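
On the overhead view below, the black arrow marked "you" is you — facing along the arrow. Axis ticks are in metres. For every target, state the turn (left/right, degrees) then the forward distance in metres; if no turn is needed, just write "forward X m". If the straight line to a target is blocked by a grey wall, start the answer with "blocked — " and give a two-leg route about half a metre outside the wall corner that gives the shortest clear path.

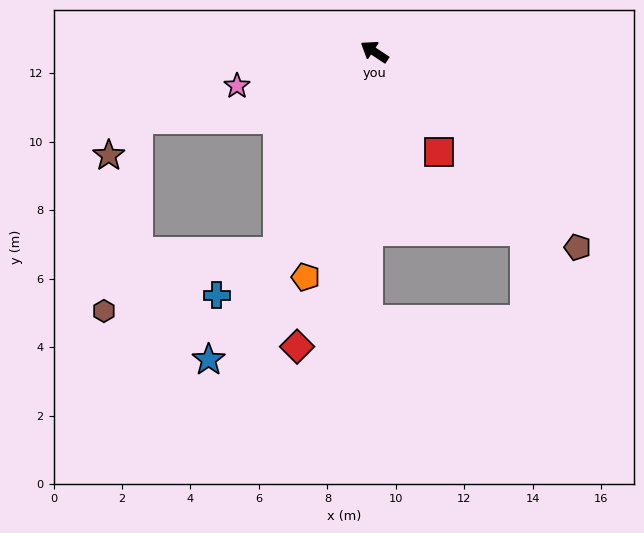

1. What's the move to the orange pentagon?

turn left 107°, forward 6.9 m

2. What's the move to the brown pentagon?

turn left 170°, forward 8.2 m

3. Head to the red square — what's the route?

turn left 156°, forward 3.5 m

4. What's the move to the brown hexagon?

blocked — turn left 98°, forward 6.5 m, then turn right 45°, forward 5.3 m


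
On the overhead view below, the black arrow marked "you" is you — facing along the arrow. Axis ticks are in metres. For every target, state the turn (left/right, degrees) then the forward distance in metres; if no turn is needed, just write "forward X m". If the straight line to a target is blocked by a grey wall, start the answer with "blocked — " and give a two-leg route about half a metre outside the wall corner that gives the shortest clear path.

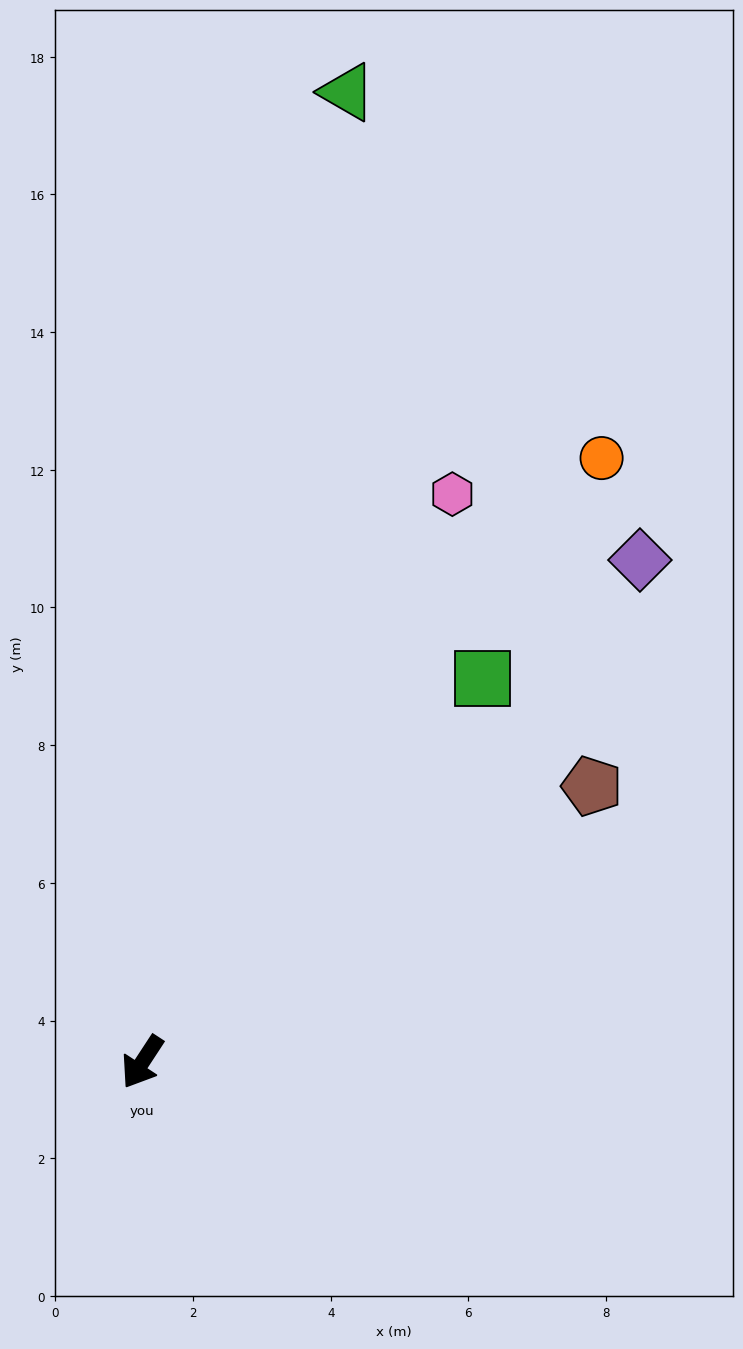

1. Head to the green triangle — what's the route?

turn right 159°, forward 14.4 m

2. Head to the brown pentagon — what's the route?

turn left 155°, forward 7.7 m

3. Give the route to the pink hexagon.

turn right 175°, forward 9.4 m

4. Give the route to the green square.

turn left 172°, forward 7.4 m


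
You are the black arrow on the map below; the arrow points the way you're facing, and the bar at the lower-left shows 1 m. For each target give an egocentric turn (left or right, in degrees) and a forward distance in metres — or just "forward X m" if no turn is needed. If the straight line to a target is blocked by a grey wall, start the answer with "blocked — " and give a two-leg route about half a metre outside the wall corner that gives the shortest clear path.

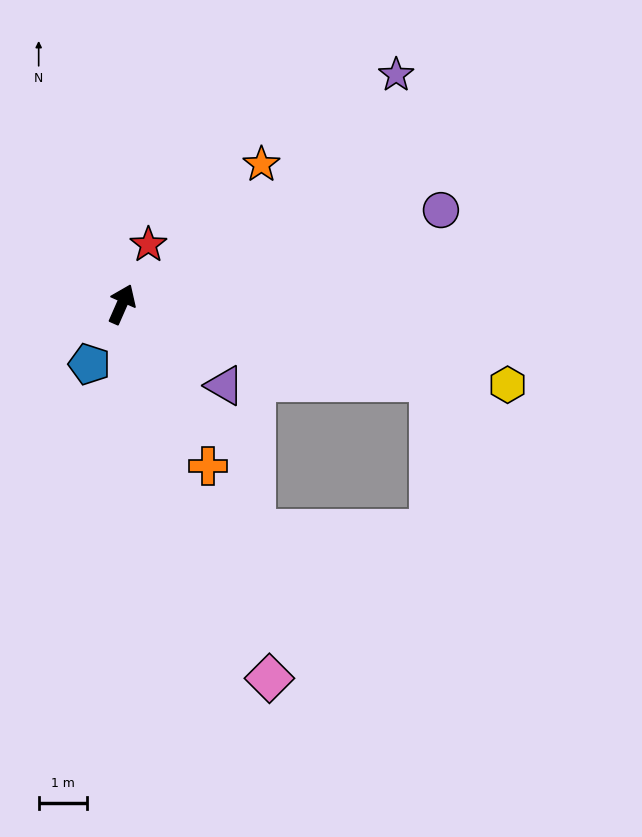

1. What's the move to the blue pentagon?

turn left 175°, forward 1.4 m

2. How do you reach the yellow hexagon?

turn right 78°, forward 8.2 m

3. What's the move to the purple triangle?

turn right 105°, forward 2.7 m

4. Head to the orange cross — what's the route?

turn right 128°, forward 3.8 m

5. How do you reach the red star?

forward 1.4 m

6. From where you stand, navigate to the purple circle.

turn right 50°, forward 6.9 m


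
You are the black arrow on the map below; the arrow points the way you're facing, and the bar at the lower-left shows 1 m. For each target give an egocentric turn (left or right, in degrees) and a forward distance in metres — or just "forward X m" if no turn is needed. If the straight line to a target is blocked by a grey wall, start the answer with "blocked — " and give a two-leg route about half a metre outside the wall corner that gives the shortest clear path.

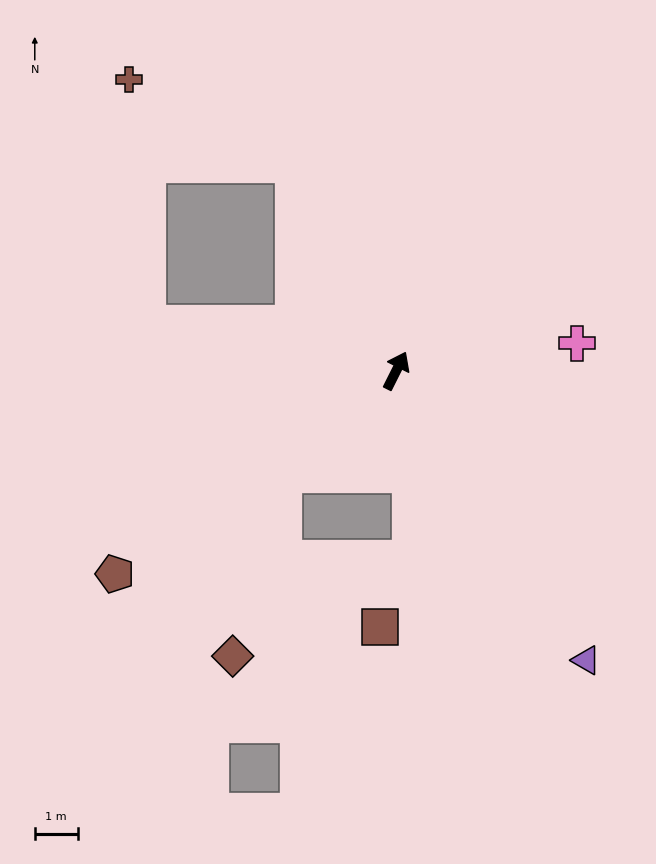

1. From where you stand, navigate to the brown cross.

blocked — turn left 53°, forward 5.4 m, then turn left 36°, forward 4.3 m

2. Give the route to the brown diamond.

blocked — turn left 160°, forward 3.6 m, then turn left 31°, forward 4.4 m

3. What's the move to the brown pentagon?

turn left 152°, forward 8.1 m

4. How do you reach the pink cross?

turn right 55°, forward 4.3 m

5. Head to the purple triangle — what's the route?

turn right 120°, forward 8.1 m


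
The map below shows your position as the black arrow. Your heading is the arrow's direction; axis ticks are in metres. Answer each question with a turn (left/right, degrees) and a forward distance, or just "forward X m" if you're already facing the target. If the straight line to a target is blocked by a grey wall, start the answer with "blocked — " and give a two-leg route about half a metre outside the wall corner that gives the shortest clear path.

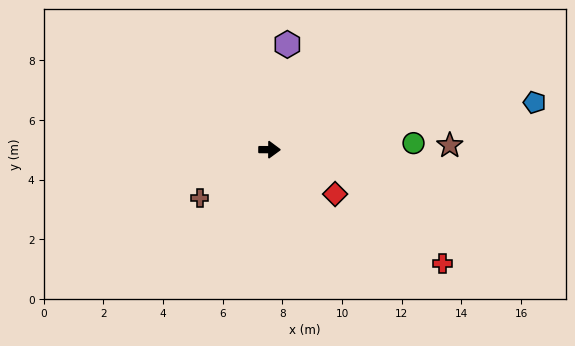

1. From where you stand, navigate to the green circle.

turn left 3°, forward 4.8 m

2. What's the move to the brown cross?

turn right 145°, forward 2.8 m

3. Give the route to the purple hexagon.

turn left 81°, forward 3.6 m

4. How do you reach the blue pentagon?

turn left 10°, forward 9.0 m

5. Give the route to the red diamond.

turn right 34°, forward 2.7 m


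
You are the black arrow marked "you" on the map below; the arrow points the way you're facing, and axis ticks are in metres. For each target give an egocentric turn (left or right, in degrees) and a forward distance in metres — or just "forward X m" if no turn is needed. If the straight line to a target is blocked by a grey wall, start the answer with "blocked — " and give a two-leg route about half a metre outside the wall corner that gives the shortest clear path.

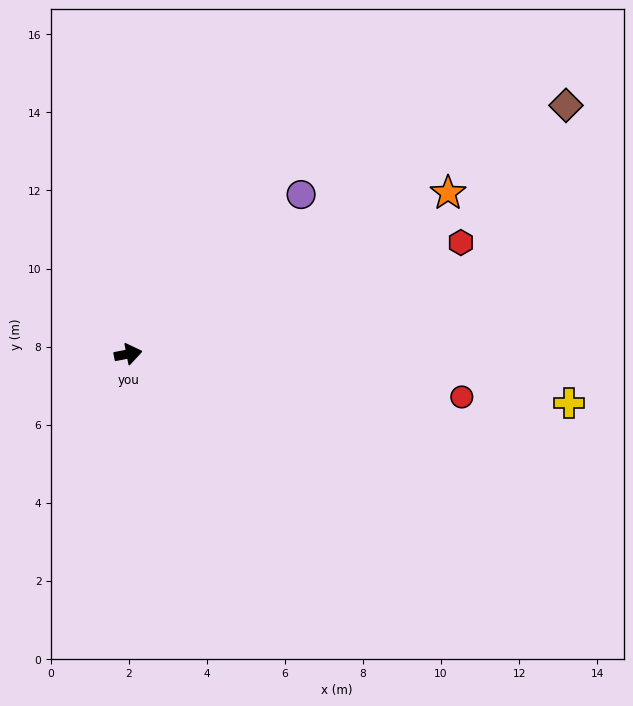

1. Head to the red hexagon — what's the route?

turn left 8°, forward 9.0 m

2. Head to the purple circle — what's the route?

turn left 32°, forward 6.0 m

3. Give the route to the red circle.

turn right 18°, forward 8.6 m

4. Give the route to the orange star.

turn left 16°, forward 9.2 m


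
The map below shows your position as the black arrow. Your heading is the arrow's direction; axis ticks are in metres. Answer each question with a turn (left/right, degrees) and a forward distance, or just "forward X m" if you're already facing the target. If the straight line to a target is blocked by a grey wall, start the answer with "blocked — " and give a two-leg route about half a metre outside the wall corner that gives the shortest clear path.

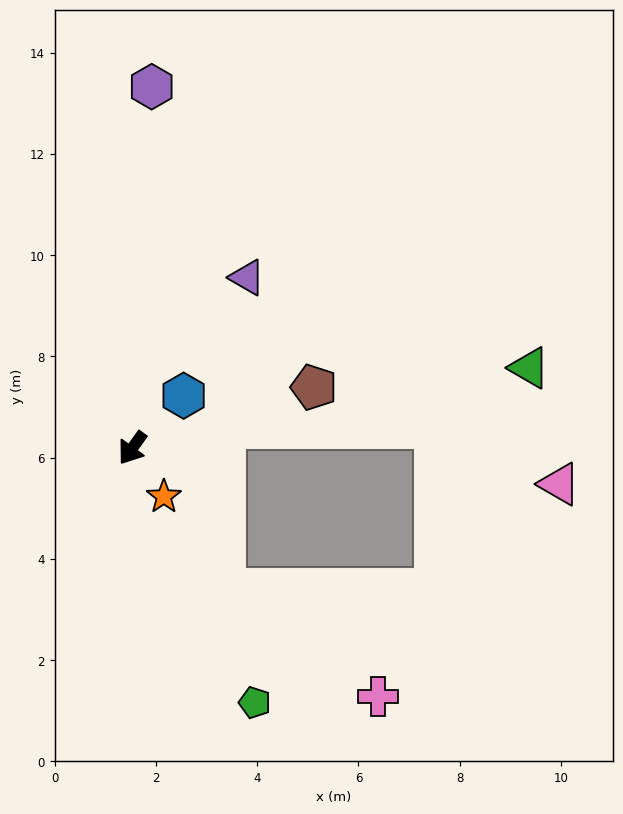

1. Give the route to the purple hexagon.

turn right 147°, forward 7.2 m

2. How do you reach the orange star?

turn left 69°, forward 1.1 m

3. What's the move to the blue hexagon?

turn left 171°, forward 1.4 m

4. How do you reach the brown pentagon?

turn left 144°, forward 3.8 m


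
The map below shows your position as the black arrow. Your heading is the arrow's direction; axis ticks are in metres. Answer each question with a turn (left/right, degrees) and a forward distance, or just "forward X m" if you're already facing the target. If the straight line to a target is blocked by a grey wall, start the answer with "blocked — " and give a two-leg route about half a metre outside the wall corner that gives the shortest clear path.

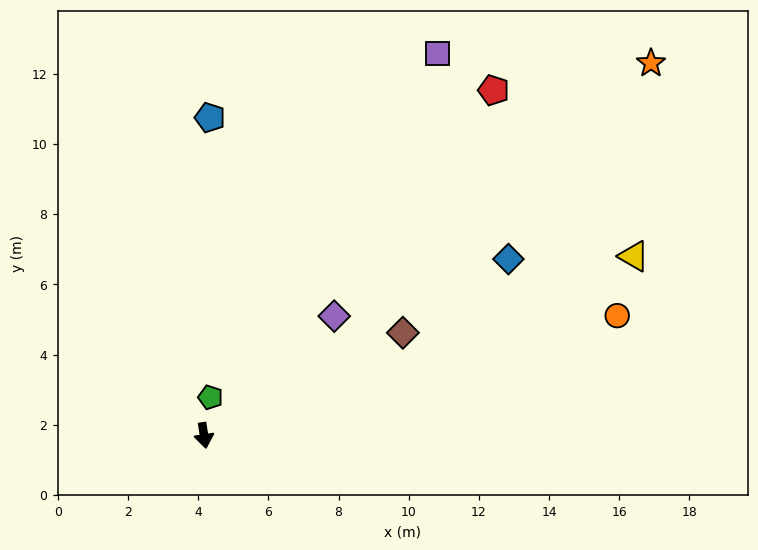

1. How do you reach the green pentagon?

turn left 162°, forward 1.1 m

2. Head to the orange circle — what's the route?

turn left 98°, forward 12.3 m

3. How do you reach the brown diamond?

turn left 109°, forward 6.4 m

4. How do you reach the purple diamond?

turn left 124°, forward 5.0 m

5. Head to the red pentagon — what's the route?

turn left 131°, forward 12.8 m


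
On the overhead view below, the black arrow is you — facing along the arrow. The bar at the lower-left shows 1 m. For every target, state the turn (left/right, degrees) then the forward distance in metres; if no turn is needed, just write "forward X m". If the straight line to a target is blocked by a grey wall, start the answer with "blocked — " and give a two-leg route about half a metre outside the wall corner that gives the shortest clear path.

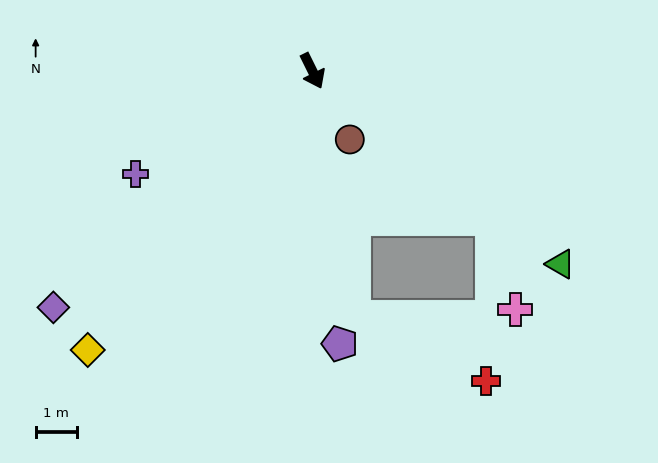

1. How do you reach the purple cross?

turn right 86°, forward 4.9 m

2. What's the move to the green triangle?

turn left 26°, forward 7.6 m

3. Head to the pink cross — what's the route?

blocked — turn left 24°, forward 5.6 m, then turn right 37°, forward 2.2 m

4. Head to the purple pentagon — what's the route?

turn right 21°, forward 6.6 m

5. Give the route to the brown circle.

turn left 2°, forward 1.9 m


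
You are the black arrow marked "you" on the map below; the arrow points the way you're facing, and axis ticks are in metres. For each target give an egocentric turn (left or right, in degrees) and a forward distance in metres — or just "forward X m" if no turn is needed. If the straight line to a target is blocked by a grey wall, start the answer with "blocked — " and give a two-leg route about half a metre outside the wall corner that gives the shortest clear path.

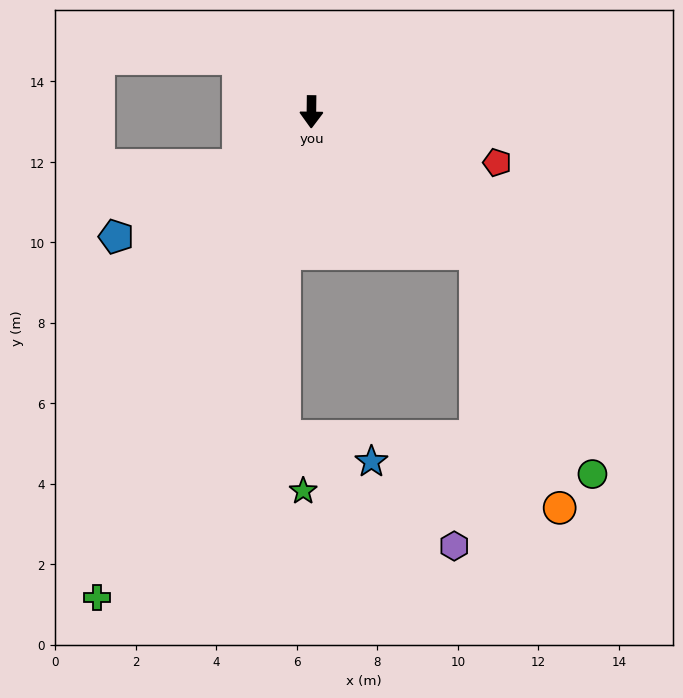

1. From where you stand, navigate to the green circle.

blocked — turn left 50°, forward 5.4 m, then turn right 22°, forward 6.2 m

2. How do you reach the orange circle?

blocked — turn left 50°, forward 5.4 m, then turn right 31°, forward 6.7 m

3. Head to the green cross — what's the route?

turn right 23°, forward 13.2 m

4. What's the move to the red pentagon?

turn left 75°, forward 4.8 m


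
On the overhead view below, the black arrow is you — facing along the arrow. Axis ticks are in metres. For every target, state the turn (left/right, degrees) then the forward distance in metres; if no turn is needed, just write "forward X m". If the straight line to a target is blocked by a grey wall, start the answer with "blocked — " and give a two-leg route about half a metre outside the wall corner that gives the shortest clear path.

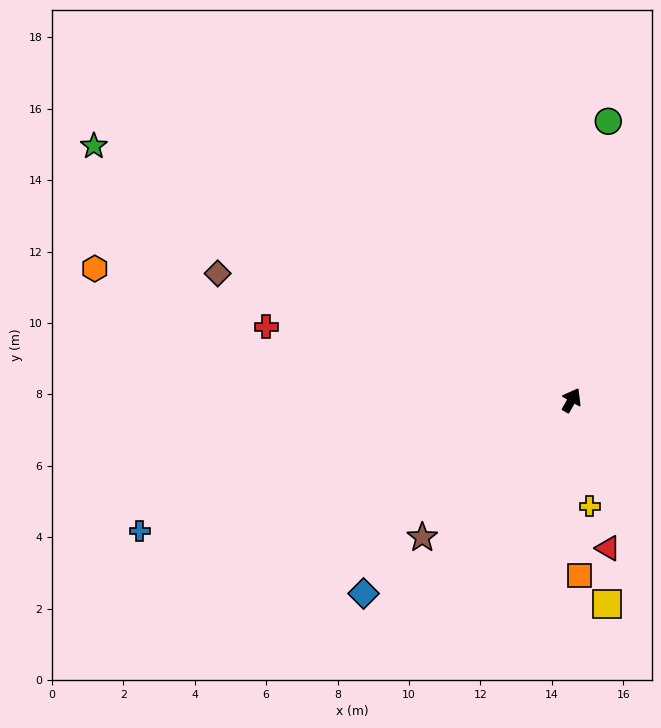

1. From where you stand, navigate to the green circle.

turn left 22°, forward 7.9 m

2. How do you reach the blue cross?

turn left 136°, forward 12.6 m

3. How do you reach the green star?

turn left 91°, forward 15.1 m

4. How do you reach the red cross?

turn left 106°, forward 8.8 m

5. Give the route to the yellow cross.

turn right 141°, forward 3.0 m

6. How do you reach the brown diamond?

turn left 100°, forward 10.5 m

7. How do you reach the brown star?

turn left 162°, forward 5.7 m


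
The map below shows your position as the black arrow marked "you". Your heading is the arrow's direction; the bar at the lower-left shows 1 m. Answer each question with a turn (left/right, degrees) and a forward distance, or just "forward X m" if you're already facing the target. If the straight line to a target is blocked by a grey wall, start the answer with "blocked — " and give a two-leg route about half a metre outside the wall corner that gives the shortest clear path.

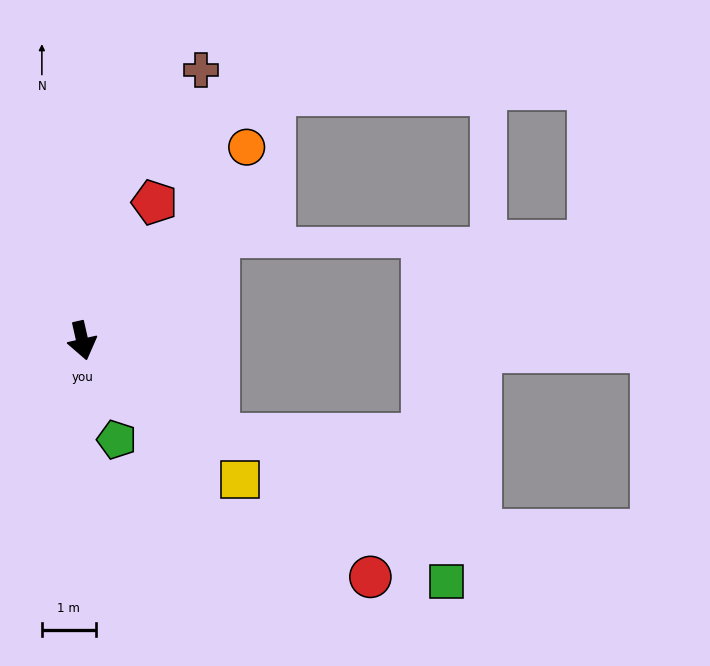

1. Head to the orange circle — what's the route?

turn left 127°, forward 4.7 m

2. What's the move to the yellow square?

turn left 36°, forward 3.9 m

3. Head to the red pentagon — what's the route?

turn left 140°, forward 2.9 m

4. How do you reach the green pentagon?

turn left 6°, forward 1.9 m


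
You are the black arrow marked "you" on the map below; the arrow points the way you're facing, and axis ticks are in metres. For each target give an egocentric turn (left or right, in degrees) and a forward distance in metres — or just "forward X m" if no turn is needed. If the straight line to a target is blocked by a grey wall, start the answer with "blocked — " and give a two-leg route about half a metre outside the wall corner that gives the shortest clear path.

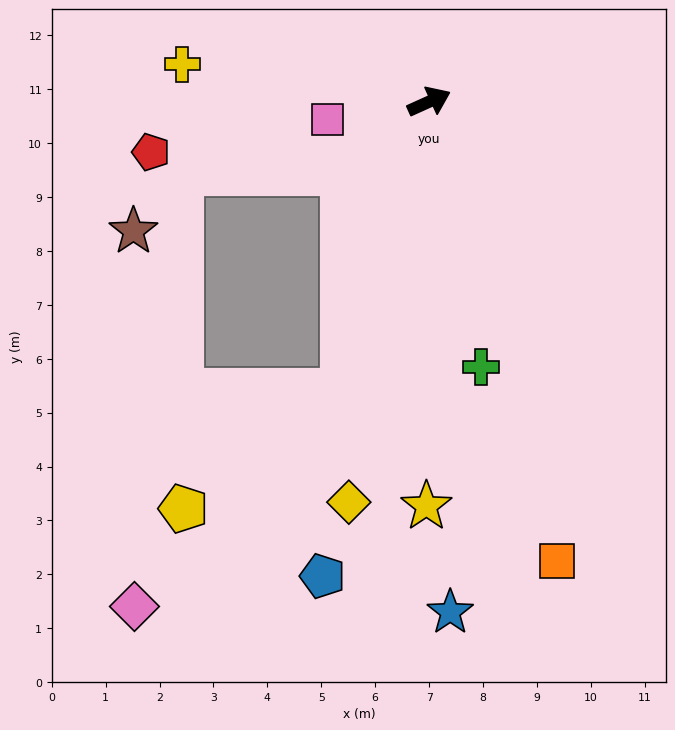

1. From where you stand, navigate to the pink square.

turn left 166°, forward 1.9 m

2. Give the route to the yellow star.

turn right 115°, forward 7.5 m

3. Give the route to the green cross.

turn right 103°, forward 5.0 m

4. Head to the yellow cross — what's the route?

turn left 147°, forward 4.6 m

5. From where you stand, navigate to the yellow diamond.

turn right 126°, forward 7.6 m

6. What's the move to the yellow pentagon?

blocked — turn right 131°, forward 5.6 m, then turn right 37°, forward 3.7 m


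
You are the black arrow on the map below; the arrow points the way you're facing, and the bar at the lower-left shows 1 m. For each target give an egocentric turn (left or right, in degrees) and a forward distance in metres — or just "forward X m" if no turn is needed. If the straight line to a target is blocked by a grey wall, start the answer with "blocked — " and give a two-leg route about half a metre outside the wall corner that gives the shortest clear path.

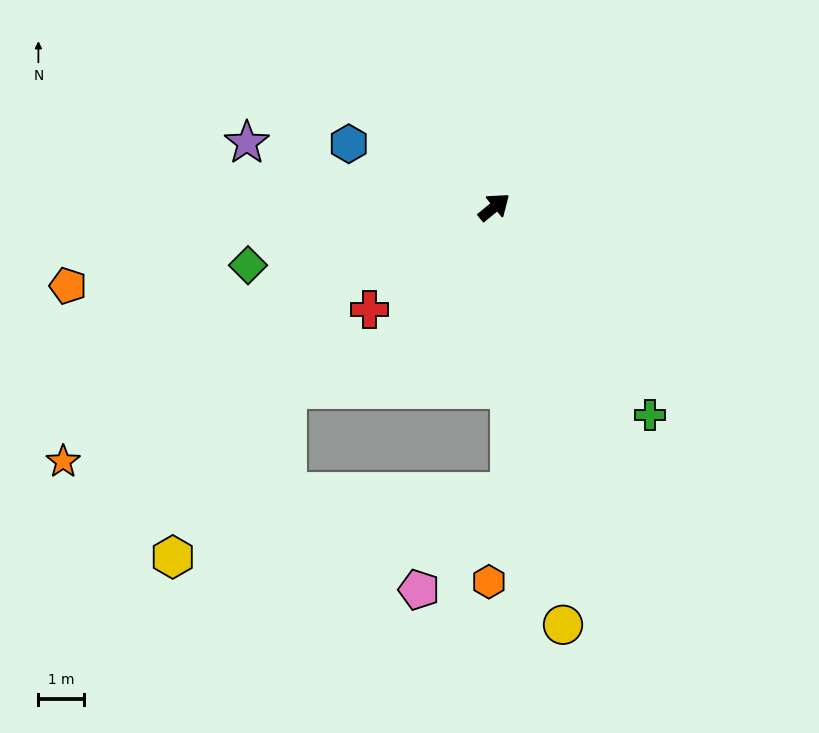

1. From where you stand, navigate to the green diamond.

turn left 154°, forward 5.5 m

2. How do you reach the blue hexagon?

turn left 117°, forward 3.5 m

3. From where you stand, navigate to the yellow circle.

turn right 120°, forward 9.2 m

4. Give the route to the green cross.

turn right 93°, forward 5.7 m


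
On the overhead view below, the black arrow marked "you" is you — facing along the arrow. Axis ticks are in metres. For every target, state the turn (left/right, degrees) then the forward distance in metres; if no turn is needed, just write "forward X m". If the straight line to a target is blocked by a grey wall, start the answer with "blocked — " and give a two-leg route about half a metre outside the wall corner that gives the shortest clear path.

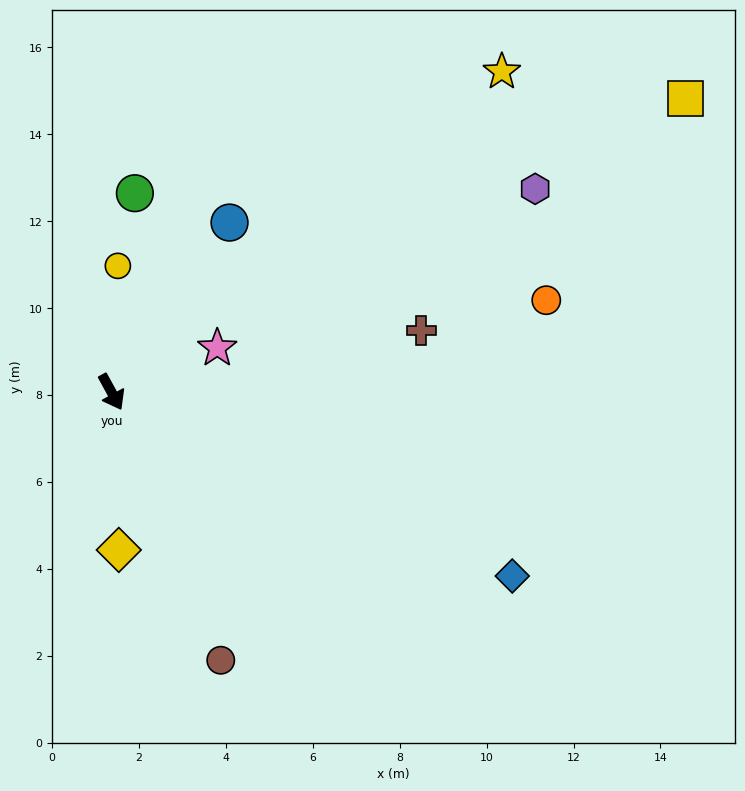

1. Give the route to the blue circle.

turn left 116°, forward 4.7 m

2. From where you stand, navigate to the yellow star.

turn left 101°, forward 11.6 m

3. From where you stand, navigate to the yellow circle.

turn left 148°, forward 2.9 m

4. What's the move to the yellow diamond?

turn right 26°, forward 3.6 m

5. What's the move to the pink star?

turn left 84°, forward 2.6 m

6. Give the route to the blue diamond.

turn left 37°, forward 10.1 m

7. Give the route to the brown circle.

turn right 7°, forward 6.7 m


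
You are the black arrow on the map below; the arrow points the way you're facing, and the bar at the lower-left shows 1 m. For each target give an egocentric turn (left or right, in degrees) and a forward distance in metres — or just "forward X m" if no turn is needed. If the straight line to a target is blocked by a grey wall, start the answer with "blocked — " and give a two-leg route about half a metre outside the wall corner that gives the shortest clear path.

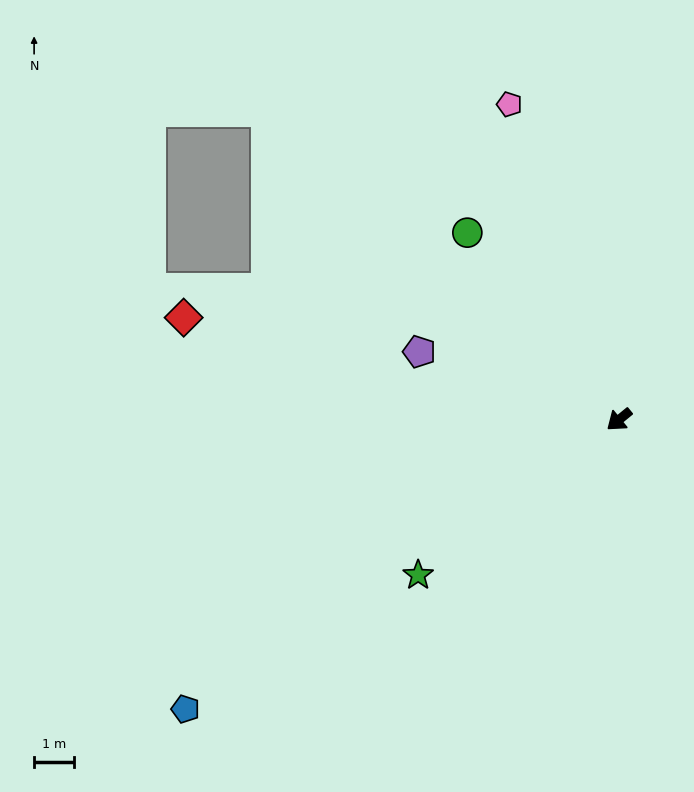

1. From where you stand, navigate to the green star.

forward 6.3 m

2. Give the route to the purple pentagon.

turn right 58°, forward 5.3 m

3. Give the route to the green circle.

turn right 90°, forward 6.0 m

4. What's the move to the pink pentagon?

turn right 110°, forward 8.3 m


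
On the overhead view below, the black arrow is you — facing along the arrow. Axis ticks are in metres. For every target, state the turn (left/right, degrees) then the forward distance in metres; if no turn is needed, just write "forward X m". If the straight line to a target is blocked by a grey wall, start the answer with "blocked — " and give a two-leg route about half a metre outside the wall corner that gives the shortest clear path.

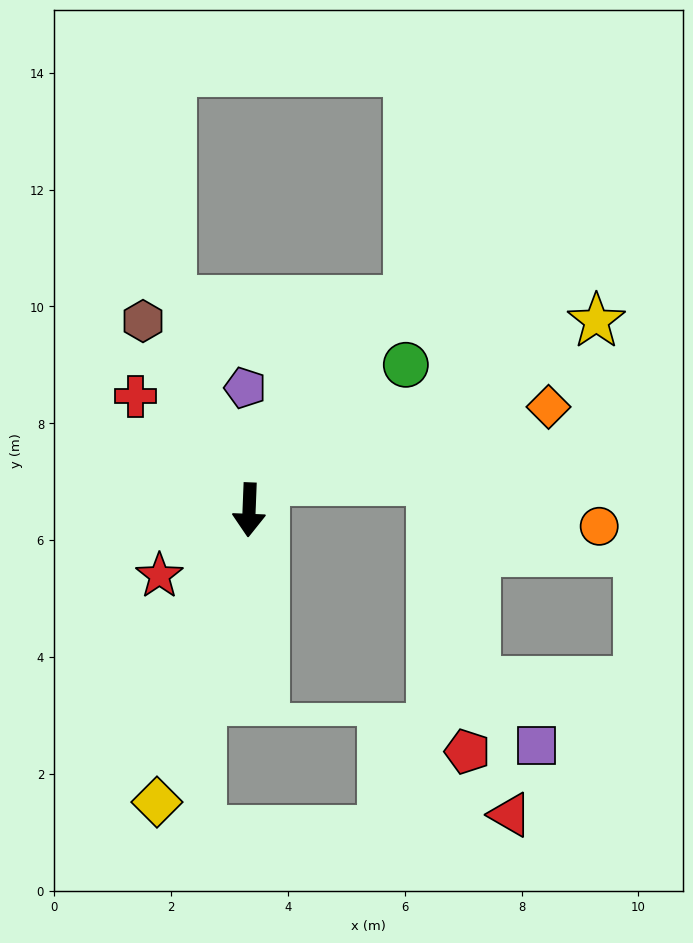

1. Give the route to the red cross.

turn right 133°, forward 2.7 m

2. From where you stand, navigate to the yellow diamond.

turn right 15°, forward 5.2 m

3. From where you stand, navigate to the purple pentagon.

turn right 176°, forward 2.1 m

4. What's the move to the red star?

turn right 51°, forward 1.9 m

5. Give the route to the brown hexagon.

turn right 148°, forward 3.7 m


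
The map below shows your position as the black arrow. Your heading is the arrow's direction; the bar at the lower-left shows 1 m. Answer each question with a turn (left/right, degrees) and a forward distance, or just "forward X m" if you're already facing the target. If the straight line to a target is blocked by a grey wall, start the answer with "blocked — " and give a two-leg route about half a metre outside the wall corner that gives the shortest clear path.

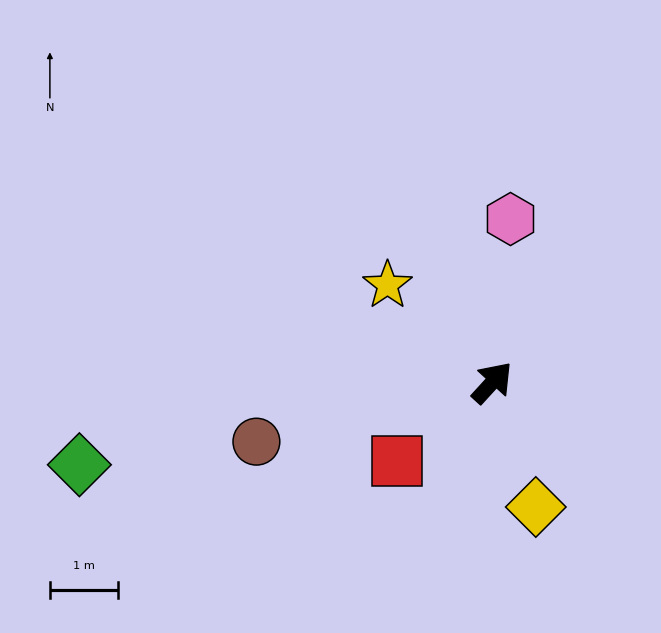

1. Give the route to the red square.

turn left 172°, forward 1.8 m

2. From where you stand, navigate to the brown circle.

turn left 147°, forward 3.6 m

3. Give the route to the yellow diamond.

turn right 118°, forward 1.9 m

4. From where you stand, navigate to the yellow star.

turn left 90°, forward 2.1 m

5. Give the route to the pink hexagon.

turn left 36°, forward 2.4 m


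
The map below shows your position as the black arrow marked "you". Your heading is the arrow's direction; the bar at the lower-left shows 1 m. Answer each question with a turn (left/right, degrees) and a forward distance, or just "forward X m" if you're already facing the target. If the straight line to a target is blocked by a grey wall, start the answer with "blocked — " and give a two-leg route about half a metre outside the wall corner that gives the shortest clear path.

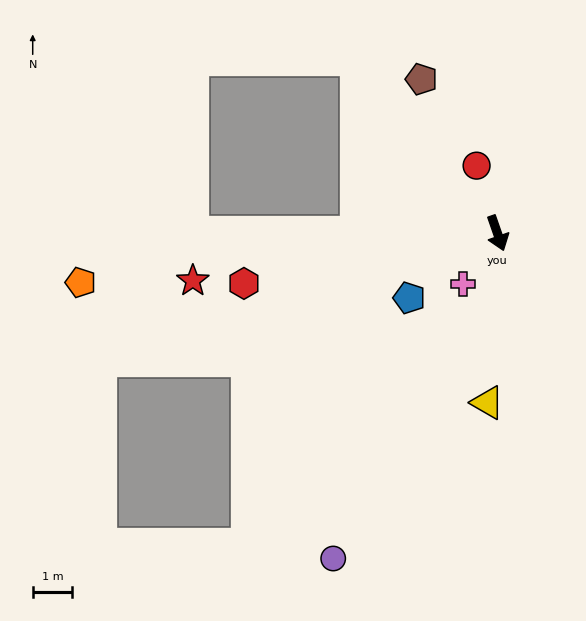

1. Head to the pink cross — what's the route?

turn right 53°, forward 1.5 m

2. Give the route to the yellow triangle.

turn right 23°, forward 4.3 m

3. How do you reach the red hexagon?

turn right 98°, forward 6.5 m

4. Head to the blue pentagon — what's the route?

turn right 73°, forward 2.8 m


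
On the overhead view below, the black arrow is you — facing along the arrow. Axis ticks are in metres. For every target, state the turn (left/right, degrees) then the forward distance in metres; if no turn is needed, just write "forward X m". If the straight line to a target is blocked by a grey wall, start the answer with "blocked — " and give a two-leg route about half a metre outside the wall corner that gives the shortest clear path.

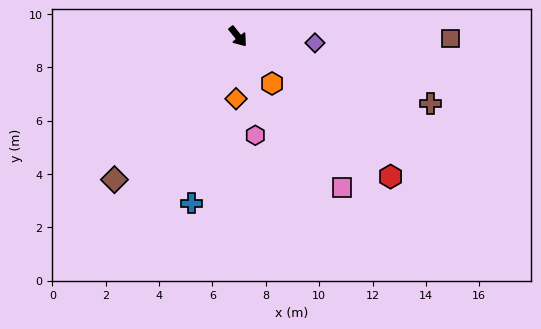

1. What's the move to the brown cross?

turn left 32°, forward 7.7 m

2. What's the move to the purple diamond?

turn left 47°, forward 2.9 m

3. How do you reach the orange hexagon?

turn right 3°, forward 2.2 m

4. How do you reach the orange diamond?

turn right 40°, forward 2.3 m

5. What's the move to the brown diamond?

turn right 79°, forward 7.1 m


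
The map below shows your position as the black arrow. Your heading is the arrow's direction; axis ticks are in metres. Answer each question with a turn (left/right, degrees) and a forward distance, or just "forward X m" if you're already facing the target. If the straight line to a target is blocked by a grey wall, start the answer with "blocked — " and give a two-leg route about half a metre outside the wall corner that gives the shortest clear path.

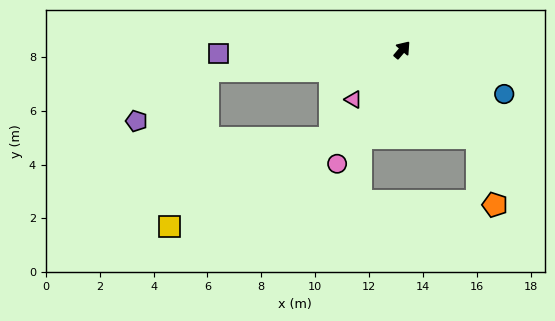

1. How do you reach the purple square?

turn left 132°, forward 6.8 m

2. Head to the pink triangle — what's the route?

turn left 176°, forward 2.6 m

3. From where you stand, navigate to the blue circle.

turn right 73°, forward 4.1 m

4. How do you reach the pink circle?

turn right 169°, forward 4.9 m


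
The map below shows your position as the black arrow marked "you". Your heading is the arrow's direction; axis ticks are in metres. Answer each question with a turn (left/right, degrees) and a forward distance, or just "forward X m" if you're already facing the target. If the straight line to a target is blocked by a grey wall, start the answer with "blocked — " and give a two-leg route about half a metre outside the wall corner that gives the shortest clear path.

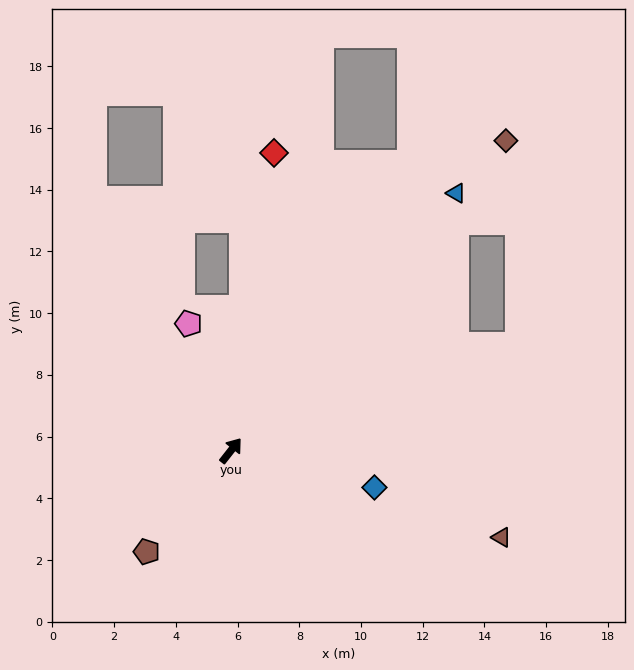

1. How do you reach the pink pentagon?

turn left 57°, forward 4.3 m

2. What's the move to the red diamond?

turn left 30°, forward 9.7 m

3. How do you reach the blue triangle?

turn right 3°, forward 11.1 m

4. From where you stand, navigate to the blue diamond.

turn right 66°, forward 4.8 m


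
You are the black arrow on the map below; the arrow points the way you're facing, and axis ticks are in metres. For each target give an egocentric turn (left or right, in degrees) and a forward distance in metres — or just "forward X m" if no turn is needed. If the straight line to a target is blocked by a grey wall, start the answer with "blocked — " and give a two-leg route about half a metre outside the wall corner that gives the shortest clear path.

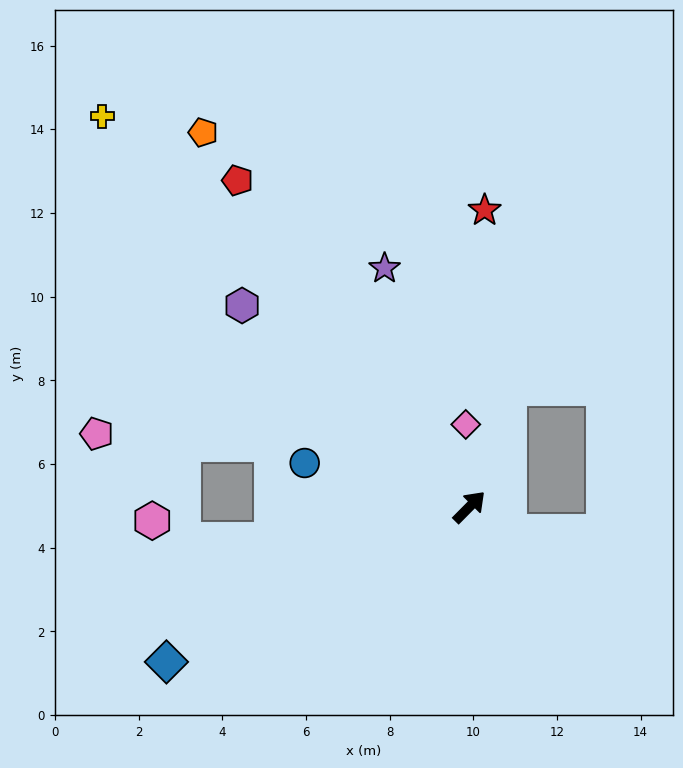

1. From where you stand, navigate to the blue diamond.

turn left 162°, forward 8.1 m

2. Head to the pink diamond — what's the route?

turn left 47°, forward 2.0 m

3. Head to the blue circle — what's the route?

turn left 120°, forward 4.1 m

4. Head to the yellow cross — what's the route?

turn left 88°, forward 12.8 m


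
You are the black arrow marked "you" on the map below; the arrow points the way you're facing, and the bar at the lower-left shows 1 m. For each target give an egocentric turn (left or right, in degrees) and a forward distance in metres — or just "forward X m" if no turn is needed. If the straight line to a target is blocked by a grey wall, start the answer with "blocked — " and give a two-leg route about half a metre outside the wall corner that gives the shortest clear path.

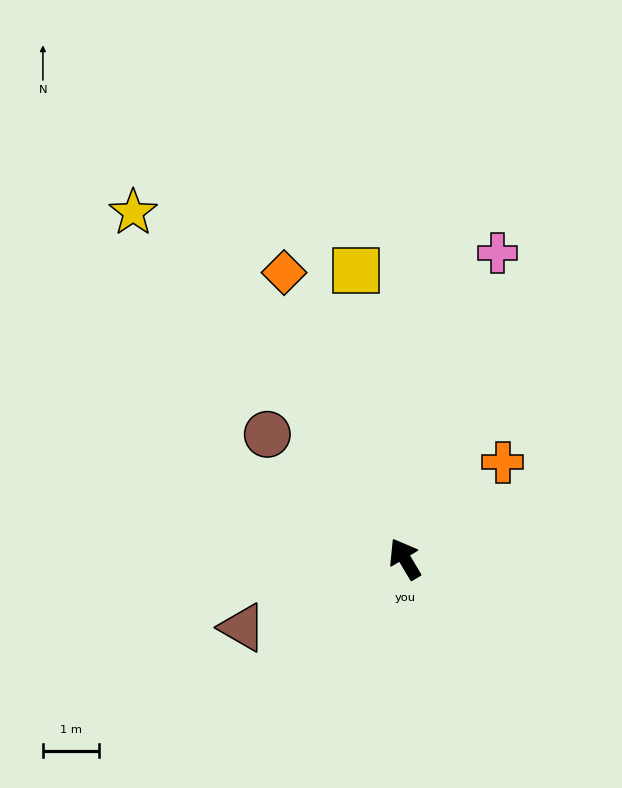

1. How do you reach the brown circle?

turn left 17°, forward 3.3 m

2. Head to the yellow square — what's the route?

turn right 21°, forward 5.2 m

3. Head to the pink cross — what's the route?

turn right 48°, forward 5.7 m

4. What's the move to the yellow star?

turn left 7°, forward 7.8 m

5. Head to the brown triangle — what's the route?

turn left 82°, forward 3.1 m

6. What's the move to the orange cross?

turn right 76°, forward 2.4 m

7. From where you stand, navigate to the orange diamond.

turn right 8°, forward 5.5 m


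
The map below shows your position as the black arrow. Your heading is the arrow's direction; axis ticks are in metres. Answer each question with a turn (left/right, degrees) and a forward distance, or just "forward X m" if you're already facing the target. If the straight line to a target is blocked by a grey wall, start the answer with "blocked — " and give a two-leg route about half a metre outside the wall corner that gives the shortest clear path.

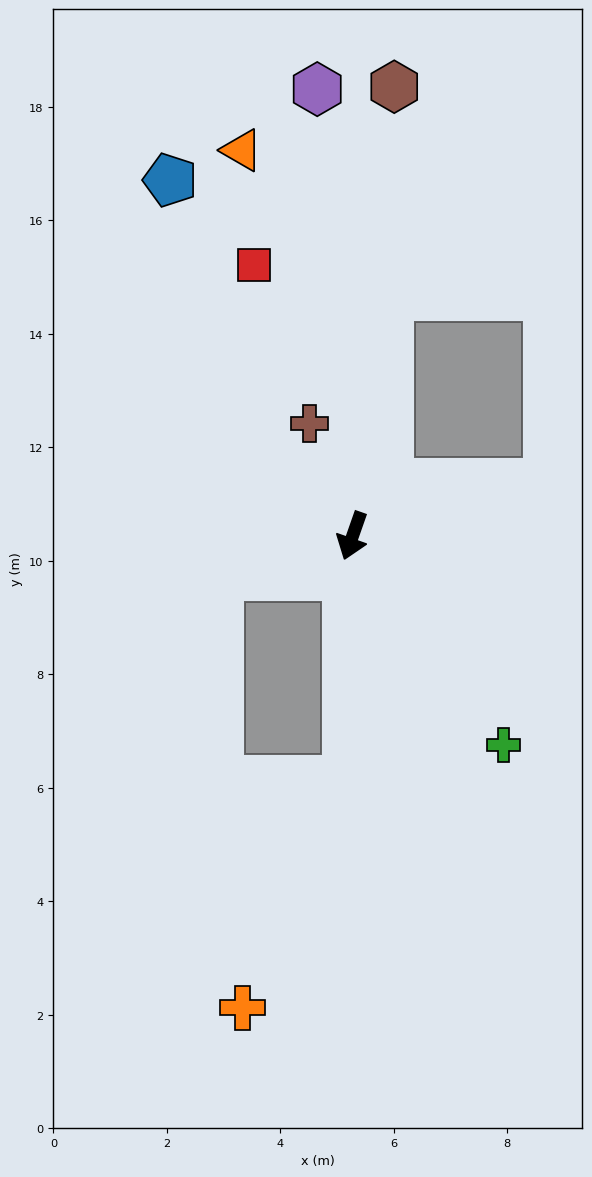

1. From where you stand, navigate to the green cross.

turn left 55°, forward 4.5 m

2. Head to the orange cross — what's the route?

blocked — turn left 18°, forward 4.3 m, then turn right 23°, forward 4.4 m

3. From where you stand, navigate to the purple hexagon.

turn right 156°, forward 7.9 m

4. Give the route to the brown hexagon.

turn right 166°, forward 7.9 m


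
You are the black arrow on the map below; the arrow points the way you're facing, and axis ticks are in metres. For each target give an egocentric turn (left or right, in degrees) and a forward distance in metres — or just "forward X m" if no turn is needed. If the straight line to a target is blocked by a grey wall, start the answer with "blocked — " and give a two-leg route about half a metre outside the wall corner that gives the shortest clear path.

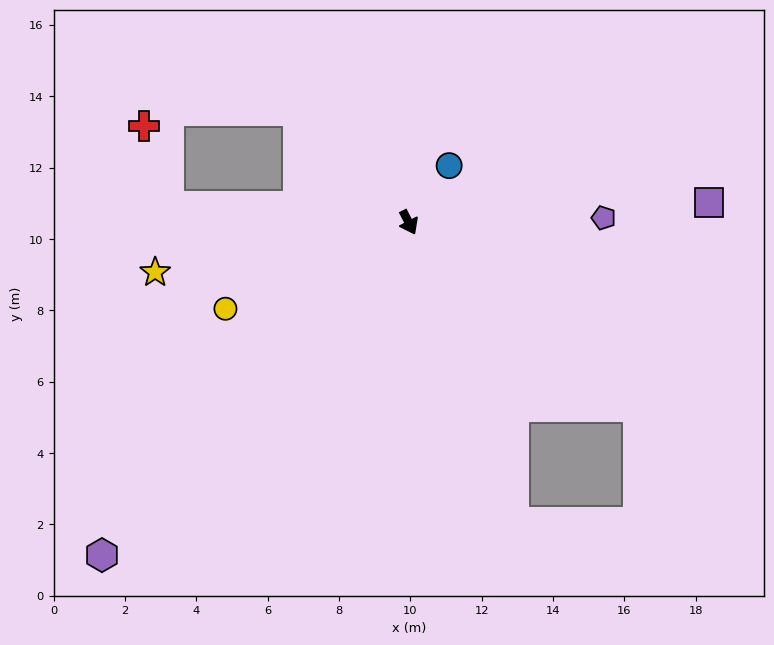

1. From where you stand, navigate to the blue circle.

turn left 117°, forward 2.0 m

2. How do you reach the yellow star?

turn right 106°, forward 7.2 m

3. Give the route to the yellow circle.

turn right 92°, forward 5.7 m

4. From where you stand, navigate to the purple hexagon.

turn right 70°, forward 12.7 m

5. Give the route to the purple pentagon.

turn left 64°, forward 5.5 m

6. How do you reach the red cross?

blocked — turn right 121°, forward 6.7 m, then turn right 69°, forward 2.3 m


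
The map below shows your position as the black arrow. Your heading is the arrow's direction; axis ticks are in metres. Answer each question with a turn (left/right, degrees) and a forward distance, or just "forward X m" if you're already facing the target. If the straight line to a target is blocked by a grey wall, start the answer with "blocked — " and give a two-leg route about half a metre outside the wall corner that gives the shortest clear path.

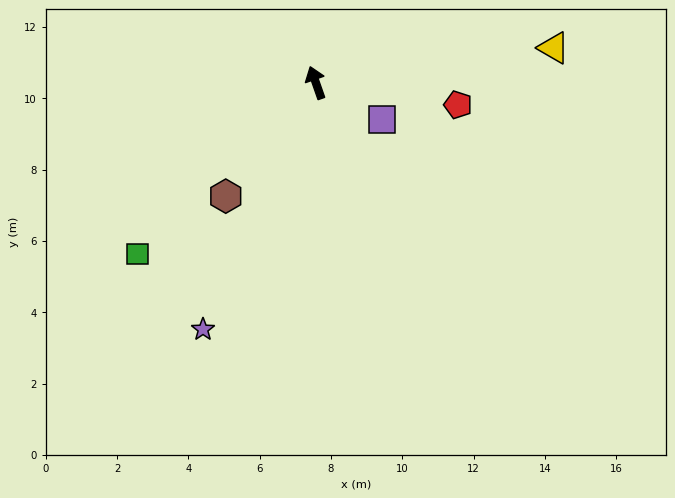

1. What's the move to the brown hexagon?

turn left 122°, forward 4.1 m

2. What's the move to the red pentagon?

turn right 118°, forward 4.0 m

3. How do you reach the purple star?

turn left 136°, forward 7.6 m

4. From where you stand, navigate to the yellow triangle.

turn right 101°, forward 6.7 m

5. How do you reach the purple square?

turn right 138°, forward 2.1 m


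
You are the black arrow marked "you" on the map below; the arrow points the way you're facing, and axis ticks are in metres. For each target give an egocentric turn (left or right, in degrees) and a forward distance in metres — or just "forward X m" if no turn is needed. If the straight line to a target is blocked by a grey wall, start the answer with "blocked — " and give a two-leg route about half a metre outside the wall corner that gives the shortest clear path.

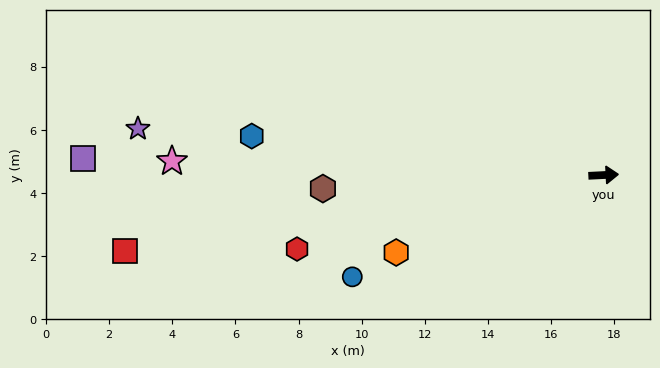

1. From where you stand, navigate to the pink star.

turn left 175°, forward 13.7 m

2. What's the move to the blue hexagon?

turn left 171°, forward 11.2 m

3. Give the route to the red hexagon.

turn right 169°, forward 10.0 m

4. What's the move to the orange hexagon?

turn right 162°, forward 7.0 m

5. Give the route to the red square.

turn right 174°, forward 15.4 m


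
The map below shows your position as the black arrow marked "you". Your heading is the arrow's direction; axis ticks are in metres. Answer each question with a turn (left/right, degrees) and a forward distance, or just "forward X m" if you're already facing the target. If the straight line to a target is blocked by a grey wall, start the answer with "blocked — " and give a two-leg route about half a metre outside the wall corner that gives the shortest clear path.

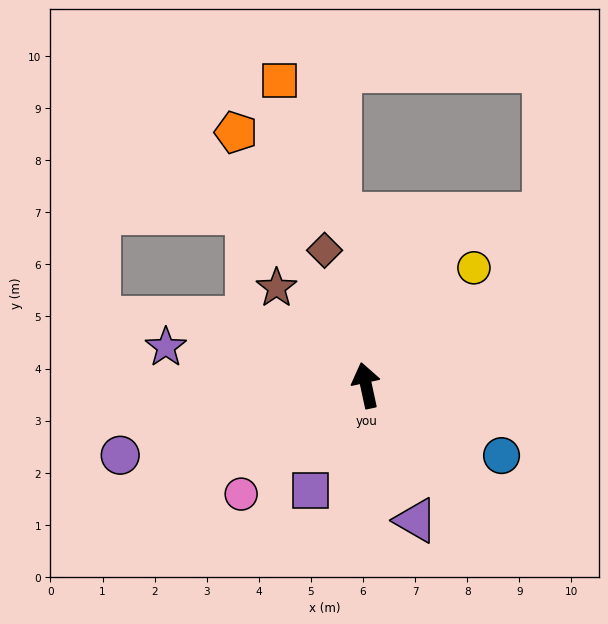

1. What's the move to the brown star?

turn left 30°, forward 2.5 m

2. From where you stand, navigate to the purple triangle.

turn right 172°, forward 2.8 m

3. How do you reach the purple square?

turn left 140°, forward 2.3 m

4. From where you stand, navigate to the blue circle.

turn right 130°, forward 2.9 m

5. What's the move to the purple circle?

turn left 94°, forward 4.9 m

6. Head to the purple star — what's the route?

turn left 67°, forward 3.9 m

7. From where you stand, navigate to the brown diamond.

turn left 5°, forward 2.7 m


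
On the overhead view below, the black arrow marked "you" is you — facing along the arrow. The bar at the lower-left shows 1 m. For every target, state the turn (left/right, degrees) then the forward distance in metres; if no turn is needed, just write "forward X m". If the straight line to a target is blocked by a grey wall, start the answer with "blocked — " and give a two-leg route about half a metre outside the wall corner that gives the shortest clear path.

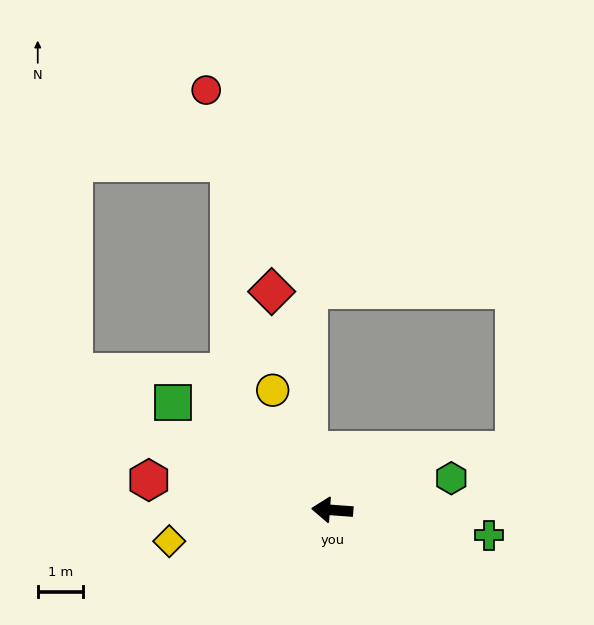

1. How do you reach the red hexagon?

turn right 5°, forward 4.1 m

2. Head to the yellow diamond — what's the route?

turn left 15°, forward 3.6 m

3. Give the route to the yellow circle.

turn right 59°, forward 2.9 m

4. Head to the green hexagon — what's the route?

turn right 161°, forward 2.7 m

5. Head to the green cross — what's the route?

turn left 175°, forward 3.5 m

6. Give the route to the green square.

turn right 30°, forward 4.2 m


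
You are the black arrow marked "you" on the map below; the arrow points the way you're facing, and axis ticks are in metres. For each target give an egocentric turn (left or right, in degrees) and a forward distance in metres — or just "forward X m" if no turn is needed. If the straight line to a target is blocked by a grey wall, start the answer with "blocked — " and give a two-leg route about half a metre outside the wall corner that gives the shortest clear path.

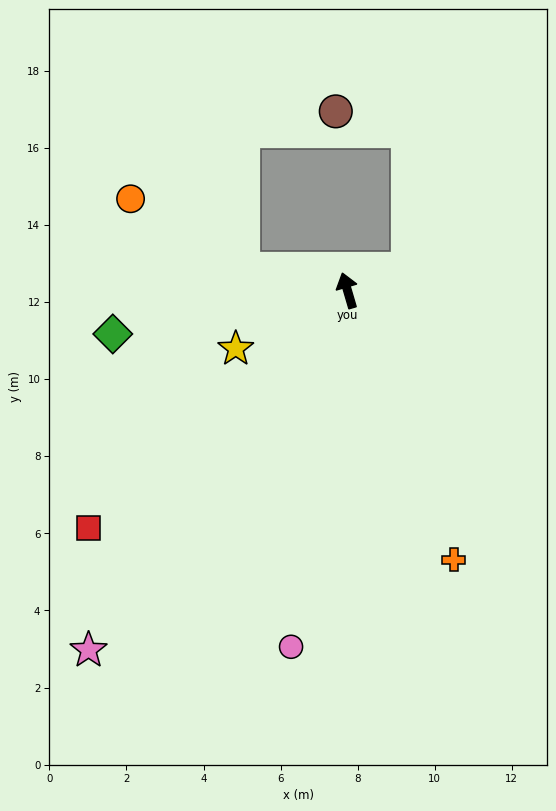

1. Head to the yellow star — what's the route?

turn left 101°, forward 3.3 m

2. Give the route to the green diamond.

turn left 84°, forward 6.2 m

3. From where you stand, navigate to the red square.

turn left 116°, forward 9.1 m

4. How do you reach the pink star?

turn left 128°, forward 11.5 m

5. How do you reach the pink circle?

turn left 155°, forward 9.4 m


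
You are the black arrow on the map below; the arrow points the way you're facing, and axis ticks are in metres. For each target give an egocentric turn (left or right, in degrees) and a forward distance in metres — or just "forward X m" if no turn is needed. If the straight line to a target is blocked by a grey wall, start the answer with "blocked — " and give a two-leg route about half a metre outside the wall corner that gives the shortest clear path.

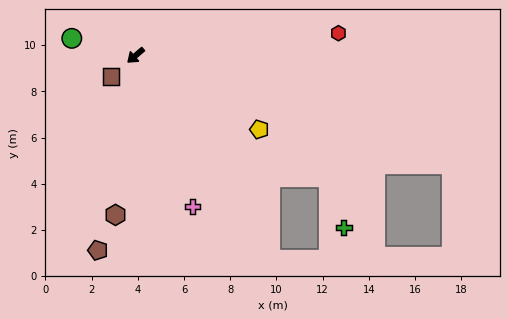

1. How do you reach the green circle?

turn right 56°, forward 2.9 m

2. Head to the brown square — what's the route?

forward 1.4 m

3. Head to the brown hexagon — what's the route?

turn left 42°, forward 7.0 m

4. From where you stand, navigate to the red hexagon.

turn left 146°, forward 8.8 m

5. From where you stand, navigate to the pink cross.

turn left 70°, forward 7.0 m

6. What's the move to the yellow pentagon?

turn left 109°, forward 6.2 m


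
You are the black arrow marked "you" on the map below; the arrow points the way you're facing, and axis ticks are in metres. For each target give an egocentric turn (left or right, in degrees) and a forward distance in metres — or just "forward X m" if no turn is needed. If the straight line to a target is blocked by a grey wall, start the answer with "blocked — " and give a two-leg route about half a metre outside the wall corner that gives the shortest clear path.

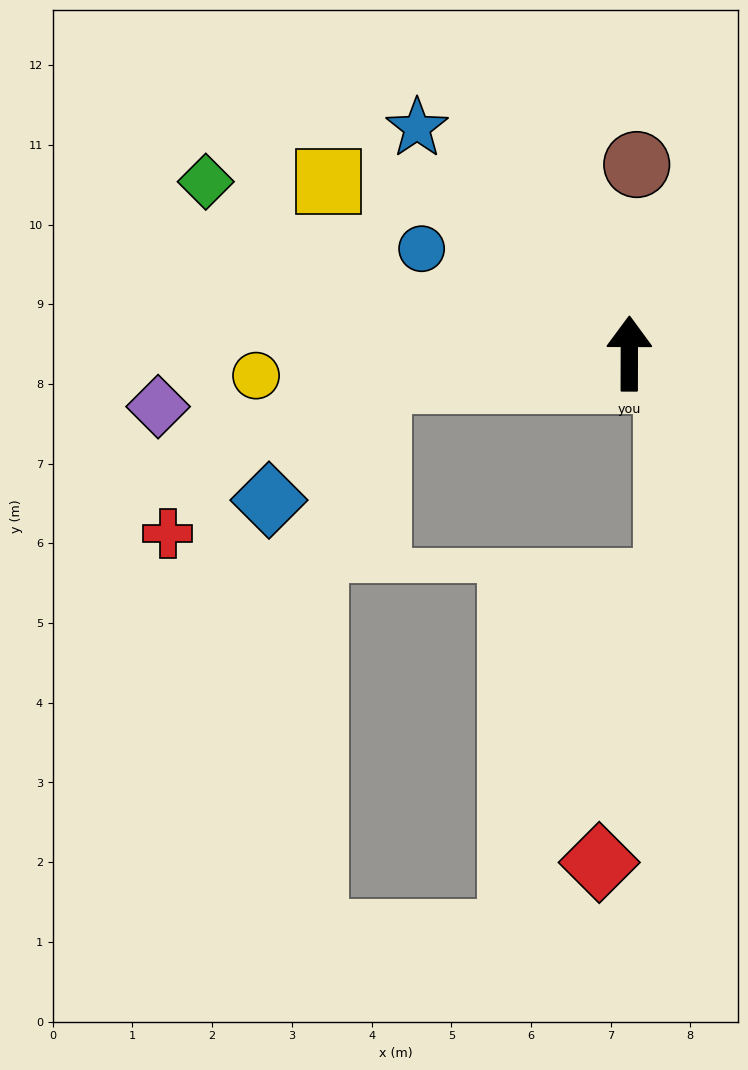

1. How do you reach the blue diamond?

blocked — turn left 96°, forward 3.2 m, then turn left 42°, forward 2.0 m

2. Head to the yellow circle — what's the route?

turn left 94°, forward 4.7 m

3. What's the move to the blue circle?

turn left 63°, forward 2.9 m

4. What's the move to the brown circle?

turn right 2°, forward 2.4 m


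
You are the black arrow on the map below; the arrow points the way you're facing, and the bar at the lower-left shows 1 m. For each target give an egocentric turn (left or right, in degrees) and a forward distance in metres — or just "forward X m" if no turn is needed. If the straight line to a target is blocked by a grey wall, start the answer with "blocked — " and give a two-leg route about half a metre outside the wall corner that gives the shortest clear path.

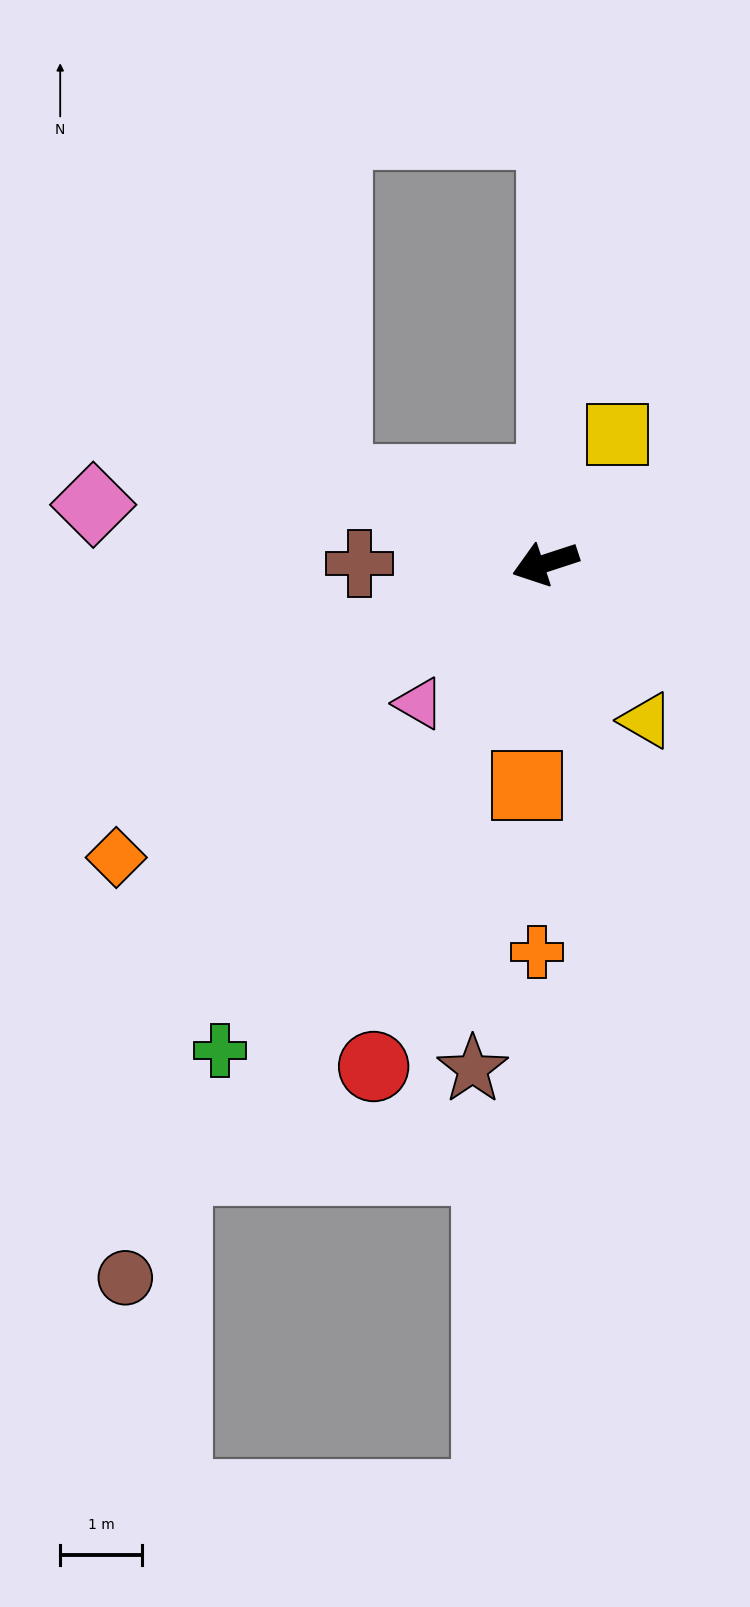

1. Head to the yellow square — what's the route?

turn right 137°, forward 1.8 m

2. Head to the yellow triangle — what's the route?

turn left 105°, forward 2.3 m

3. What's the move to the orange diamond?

turn left 16°, forward 6.4 m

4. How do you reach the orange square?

turn left 67°, forward 2.7 m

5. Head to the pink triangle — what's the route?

turn left 30°, forward 2.3 m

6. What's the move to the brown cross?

turn right 18°, forward 2.3 m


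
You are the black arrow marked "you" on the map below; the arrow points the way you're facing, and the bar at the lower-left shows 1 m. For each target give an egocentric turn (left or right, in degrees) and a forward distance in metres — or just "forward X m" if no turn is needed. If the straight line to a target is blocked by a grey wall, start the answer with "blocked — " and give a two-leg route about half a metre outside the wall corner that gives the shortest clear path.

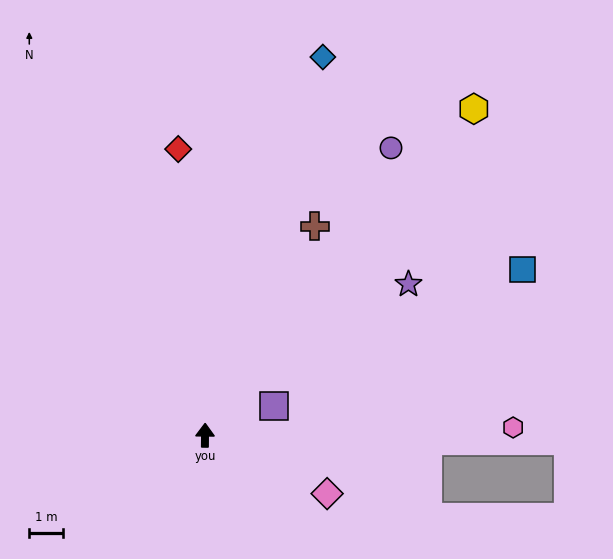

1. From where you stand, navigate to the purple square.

turn right 66°, forward 2.2 m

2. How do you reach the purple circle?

turn right 32°, forward 10.3 m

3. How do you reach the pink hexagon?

turn right 88°, forward 9.3 m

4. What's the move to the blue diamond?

turn right 17°, forward 11.9 m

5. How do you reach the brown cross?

turn right 27°, forward 7.1 m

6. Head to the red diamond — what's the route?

turn left 6°, forward 8.6 m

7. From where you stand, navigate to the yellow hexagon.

turn right 39°, forward 12.7 m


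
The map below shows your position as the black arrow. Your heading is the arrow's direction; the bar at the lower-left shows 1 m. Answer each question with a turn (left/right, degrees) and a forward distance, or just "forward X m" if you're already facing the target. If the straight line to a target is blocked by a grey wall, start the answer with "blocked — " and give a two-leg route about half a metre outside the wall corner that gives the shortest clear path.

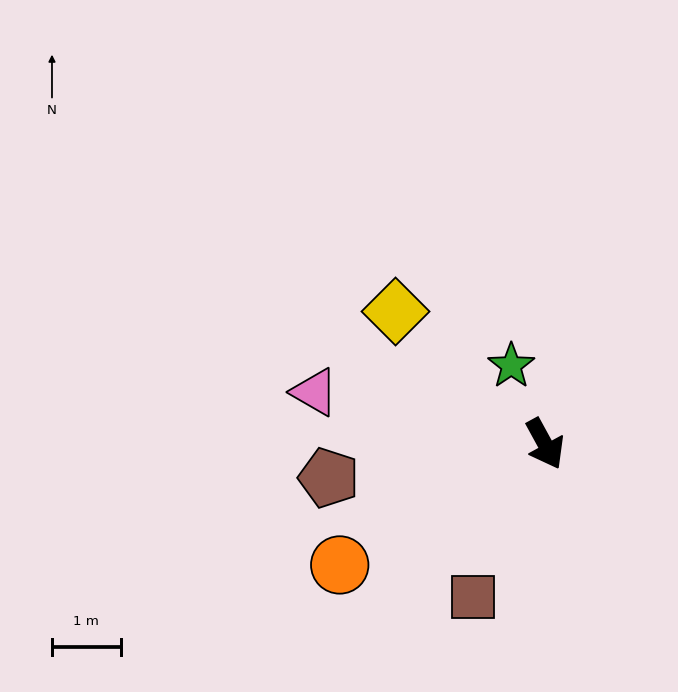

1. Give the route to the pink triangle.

turn right 131°, forward 3.4 m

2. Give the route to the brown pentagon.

turn right 110°, forward 3.2 m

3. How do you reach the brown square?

turn right 54°, forward 2.5 m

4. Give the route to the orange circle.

turn right 88°, forward 3.5 m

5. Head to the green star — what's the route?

turn left 175°, forward 1.2 m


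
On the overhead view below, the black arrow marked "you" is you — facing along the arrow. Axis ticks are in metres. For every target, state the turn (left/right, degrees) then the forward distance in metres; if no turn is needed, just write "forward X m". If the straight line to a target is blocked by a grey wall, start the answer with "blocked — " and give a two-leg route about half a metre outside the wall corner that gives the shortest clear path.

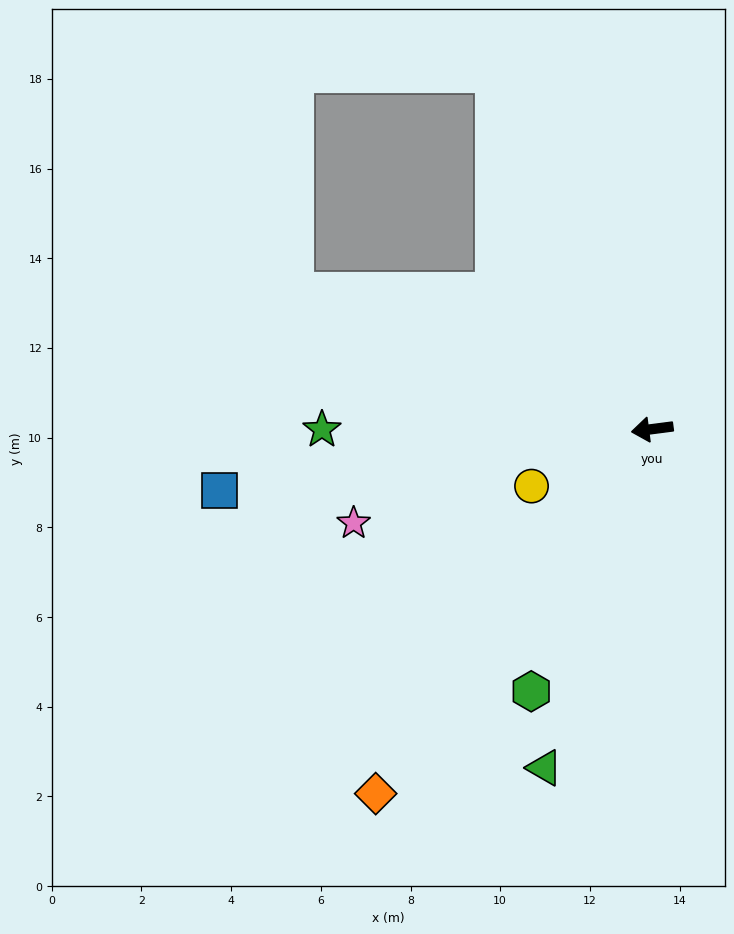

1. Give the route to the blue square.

forward 9.7 m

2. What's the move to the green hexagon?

turn left 58°, forward 6.4 m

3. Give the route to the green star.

turn right 7°, forward 7.4 m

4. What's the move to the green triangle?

turn left 65°, forward 7.9 m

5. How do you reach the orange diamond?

turn left 45°, forward 10.2 m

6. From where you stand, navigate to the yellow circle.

turn left 18°, forward 3.0 m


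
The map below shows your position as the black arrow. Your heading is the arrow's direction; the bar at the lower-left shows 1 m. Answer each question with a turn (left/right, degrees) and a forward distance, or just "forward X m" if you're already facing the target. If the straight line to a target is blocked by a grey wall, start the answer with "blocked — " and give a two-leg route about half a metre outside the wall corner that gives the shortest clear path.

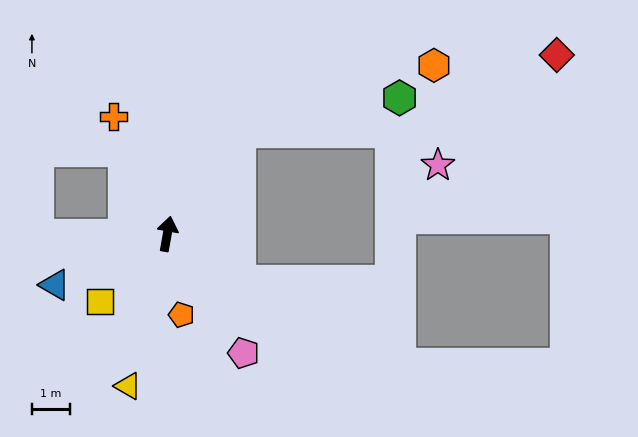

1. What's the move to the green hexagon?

blocked — turn right 25°, forward 3.3 m, then turn right 43°, forward 4.2 m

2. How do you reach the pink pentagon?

turn right 137°, forward 3.7 m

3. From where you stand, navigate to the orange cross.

turn left 35°, forward 3.4 m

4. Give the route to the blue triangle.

turn left 125°, forward 3.2 m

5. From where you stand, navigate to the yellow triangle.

turn left 176°, forward 4.1 m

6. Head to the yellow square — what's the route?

turn left 145°, forward 2.5 m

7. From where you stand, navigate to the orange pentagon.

turn right 160°, forward 2.1 m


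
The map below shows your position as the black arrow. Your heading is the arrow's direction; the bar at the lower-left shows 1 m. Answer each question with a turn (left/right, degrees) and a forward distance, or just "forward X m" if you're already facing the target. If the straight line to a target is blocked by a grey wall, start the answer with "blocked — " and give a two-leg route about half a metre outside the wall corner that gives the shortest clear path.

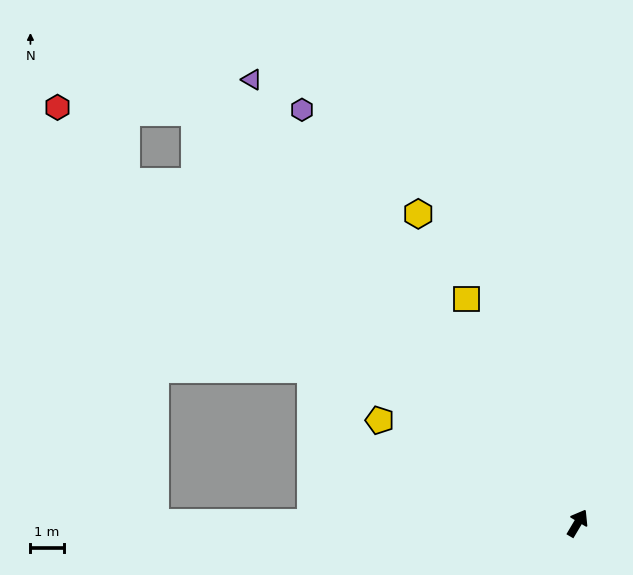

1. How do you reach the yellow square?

turn left 57°, forward 7.5 m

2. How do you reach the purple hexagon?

turn left 64°, forward 15.0 m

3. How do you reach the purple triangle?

turn left 67°, forward 16.6 m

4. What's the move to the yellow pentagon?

turn left 93°, forward 6.7 m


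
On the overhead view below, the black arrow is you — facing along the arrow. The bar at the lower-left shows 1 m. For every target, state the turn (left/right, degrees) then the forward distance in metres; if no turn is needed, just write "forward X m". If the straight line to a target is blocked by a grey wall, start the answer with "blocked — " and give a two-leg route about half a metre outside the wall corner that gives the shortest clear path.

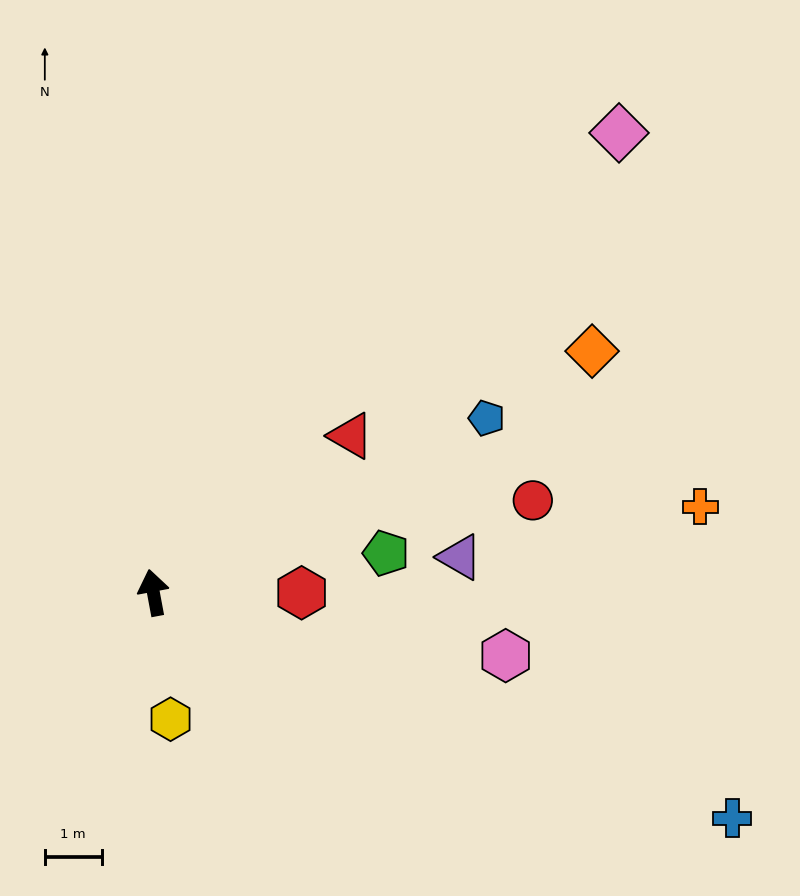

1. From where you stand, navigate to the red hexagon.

turn right 101°, forward 2.6 m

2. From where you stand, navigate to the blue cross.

turn right 122°, forward 10.9 m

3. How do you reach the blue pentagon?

turn right 73°, forward 6.6 m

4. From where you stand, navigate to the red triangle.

turn right 62°, forward 4.4 m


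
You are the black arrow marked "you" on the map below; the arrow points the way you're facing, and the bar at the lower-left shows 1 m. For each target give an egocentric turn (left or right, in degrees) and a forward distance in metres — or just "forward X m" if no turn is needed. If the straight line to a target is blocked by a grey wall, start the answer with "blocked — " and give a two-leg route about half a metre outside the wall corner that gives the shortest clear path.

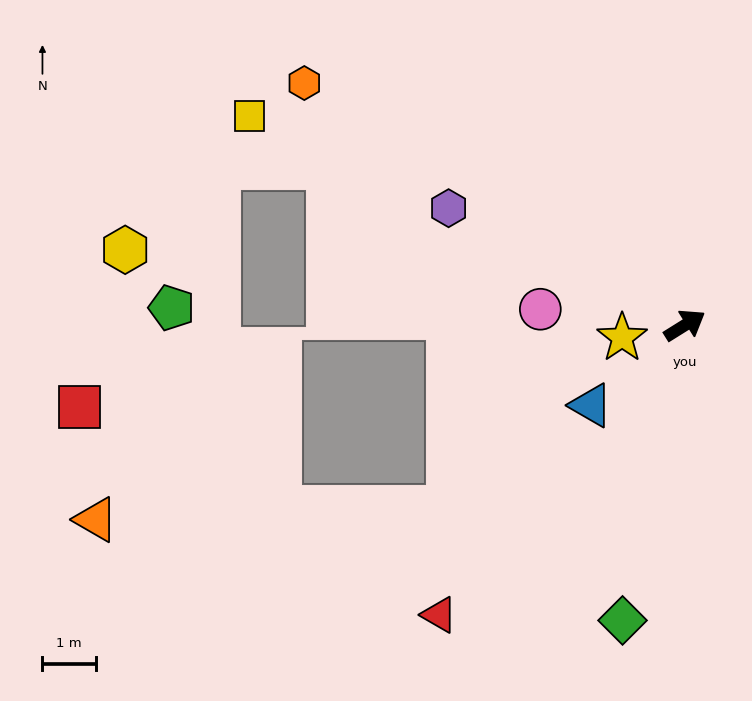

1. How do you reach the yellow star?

turn left 159°, forward 1.2 m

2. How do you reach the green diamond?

turn right 134°, forward 5.7 m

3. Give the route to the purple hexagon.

turn left 122°, forward 5.0 m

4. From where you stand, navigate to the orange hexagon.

turn left 116°, forward 8.5 m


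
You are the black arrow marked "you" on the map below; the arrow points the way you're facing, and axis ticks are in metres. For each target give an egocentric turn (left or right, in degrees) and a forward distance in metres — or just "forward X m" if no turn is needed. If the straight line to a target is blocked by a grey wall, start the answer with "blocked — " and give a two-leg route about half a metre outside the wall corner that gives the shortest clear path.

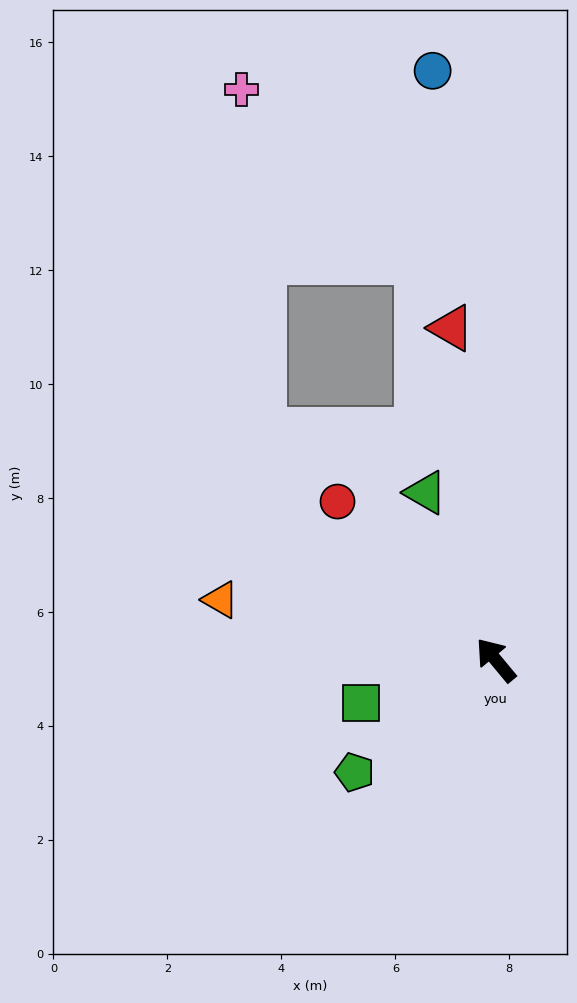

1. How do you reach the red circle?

turn left 5°, forward 3.9 m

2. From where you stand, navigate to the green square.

turn left 68°, forward 2.5 m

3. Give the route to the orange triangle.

turn left 38°, forward 4.9 m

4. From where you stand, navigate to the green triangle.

turn right 17°, forward 3.2 m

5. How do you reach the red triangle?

turn right 32°, forward 5.9 m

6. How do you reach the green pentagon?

turn left 89°, forward 3.2 m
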